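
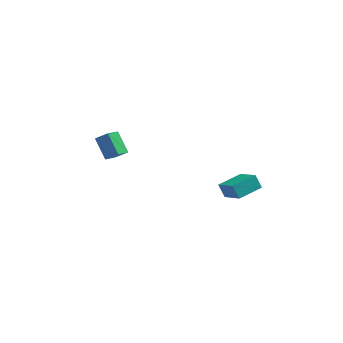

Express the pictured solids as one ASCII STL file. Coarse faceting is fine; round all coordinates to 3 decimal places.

solid 
facet normal -0.812 -0.582 -0.053
outer loop
vertex 3.277 -3.483 3.207
vertex 2.48 -2.26 1.976
vertex 3.645 -3.934 2.521
endloop
endfacet
facet normal 0.417 -0.640 0.645
outer loop
vertex 4.92 -3.02 2.604
vertex 3.277 -3.483 3.207
vertex 3.645 -3.934 2.521
endloop
endfacet
facet normal -0.811 -0.582 -0.054
outer loop
vertex 3.645 -3.934 2.521
vertex 2.48 -2.26 1.976
vertex 2.849 -2.711 1.289
endloop
endfacet
facet normal 0.409 -0.502 -0.762
outer loop
vertex 2.849 -2.711 1.289
vertex 4.92 -3.02 2.604
vertex 3.645 -3.934 2.521
endloop
endfacet
facet normal -0.409 0.501 0.763
outer loop
vertex 3.277 -3.483 3.207
vertex 3.755 -1.346 2.059
vertex 2.48 -2.26 1.976
endloop
endfacet
facet normal 0.417 -0.641 0.645
outer loop
vertex 4.551 -2.569 3.291
vertex 3.277 -3.483 3.207
vertex 4.92 -3.02 2.604
endloop
endfacet
facet normal -0.410 0.501 0.762
outer loop
vertex 4.551 -2.569 3.291
vertex 3.755 -1.346 2.059
vertex 3.277 -3.483 3.207
endloop
endfacet
facet normal -0.417 0.641 -0.645
outer loop
vertex 2.48 -2.26 1.976
vertex 3.755 -1.346 2.059
vertex 2.849 -2.711 1.289
endloop
endfacet
facet normal 0.410 -0.501 -0.763
outer loop
vertex 4.123 -1.797 1.373
vertex 4.92 -3.02 2.604
vertex 2.849 -2.711 1.289
endloop
endfacet
facet normal -0.417 0.641 -0.645
outer loop
vertex 2.849 -2.711 1.289
vertex 3.755 -1.346 2.059
vertex 4.123 -1.797 1.373
endloop
endfacet
facet normal 0.811 0.582 0.053
outer loop
vertex 4.123 -1.797 1.373
vertex 4.551 -2.569 3.291
vertex 4.92 -3.02 2.604
endloop
endfacet
facet normal 0.812 0.582 0.053
outer loop
vertex 3.755 -1.346 2.059
vertex 4.551 -2.569 3.291
vertex 4.123 -1.797 1.373
endloop
endfacet
facet normal -0.849 -0.056 -0.525
outer loop
vertex -4.866 3.195 0.607
vertex -4.329 4.344 -0.385
vertex -4.215 2.085 -0.327
endloop
endfacet
facet normal -0.333 -0.714 0.616
outer loop
vertex -3.451 2.136 0.145
vertex -4.866 3.195 0.607
vertex -4.215 2.085 -0.327
endloop
endfacet
facet normal -0.850 -0.056 -0.524
outer loop
vertex -4.215 2.085 -0.327
vertex -4.329 4.344 -0.385
vertex -3.679 3.234 -1.319
endloop
endfacet
facet normal 0.409 -0.698 -0.587
outer loop
vertex -3.679 3.234 -1.319
vertex -3.451 2.136 0.145
vertex -4.215 2.085 -0.327
endloop
endfacet
facet normal -0.409 0.698 0.587
outer loop
vertex -4.866 3.195 0.607
vertex -3.565 4.395 0.087
vertex -4.329 4.344 -0.385
endloop
endfacet
facet normal -0.333 -0.714 0.616
outer loop
vertex -4.101 3.246 1.079
vertex -4.866 3.195 0.607
vertex -3.451 2.136 0.145
endloop
endfacet
facet normal -0.409 0.698 0.588
outer loop
vertex -4.101 3.246 1.079
vertex -3.565 4.395 0.087
vertex -4.866 3.195 0.607
endloop
endfacet
facet normal 0.333 0.714 -0.616
outer loop
vertex -4.329 4.344 -0.385
vertex -3.565 4.395 0.087
vertex -3.679 3.234 -1.319
endloop
endfacet
facet normal 0.409 -0.698 -0.587
outer loop
vertex -2.914 3.285 -0.847
vertex -3.451 2.136 0.145
vertex -3.679 3.234 -1.319
endloop
endfacet
facet normal 0.333 0.714 -0.616
outer loop
vertex -3.679 3.234 -1.319
vertex -3.565 4.395 0.087
vertex -2.914 3.285 -0.847
endloop
endfacet
facet normal 0.849 0.056 0.525
outer loop
vertex -2.914 3.285 -0.847
vertex -4.101 3.246 1.079
vertex -3.451 2.136 0.145
endloop
endfacet
facet normal 0.849 0.057 0.525
outer loop
vertex -3.565 4.395 0.087
vertex -4.101 3.246 1.079
vertex -2.914 3.285 -0.847
endloop
endfacet

endsolid


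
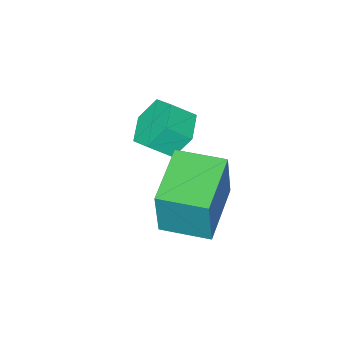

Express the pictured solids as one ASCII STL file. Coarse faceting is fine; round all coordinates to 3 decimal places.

solid 
facet normal -0.577 0.816 0.002
outer loop
vertex -2.228 1.895 4.008
vertex -0.472 3.138 3.599
vertex -2.547 1.674 1.965
endloop
endfacet
facet normal -0.802 -0.568 0.187
outer loop
vertex -1.548 0.262 1.961
vertex -2.228 1.895 4.008
vertex -2.547 1.674 1.965
endloop
endfacet
facet normal -0.578 0.816 0.002
outer loop
vertex -2.547 1.674 1.965
vertex -0.472 3.138 3.599
vertex -0.792 2.917 1.555
endloop
endfacet
facet normal -0.154 -0.106 -0.982
outer loop
vertex -0.792 2.917 1.555
vertex -1.548 0.262 1.961
vertex -2.547 1.674 1.965
endloop
endfacet
facet normal 0.154 0.106 0.982
outer loop
vertex -2.228 1.895 4.008
vertex 0.527 1.726 3.595
vertex -0.472 3.138 3.599
endloop
endfacet
facet normal -0.802 -0.568 0.187
outer loop
vertex -1.228 0.483 4.005
vertex -2.228 1.895 4.008
vertex -1.548 0.262 1.961
endloop
endfacet
facet normal 0.154 0.107 0.982
outer loop
vertex -1.228 0.483 4.005
vertex 0.527 1.726 3.595
vertex -2.228 1.895 4.008
endloop
endfacet
facet normal 0.802 0.568 -0.187
outer loop
vertex -0.472 3.138 3.599
vertex 0.527 1.726 3.595
vertex -0.792 2.917 1.555
endloop
endfacet
facet normal -0.153 -0.107 -0.982
outer loop
vertex 0.208 1.505 1.552
vertex -1.548 0.262 1.961
vertex -0.792 2.917 1.555
endloop
endfacet
facet normal 0.802 0.568 -0.187
outer loop
vertex -0.792 2.917 1.555
vertex 0.527 1.726 3.595
vertex 0.208 1.505 1.552
endloop
endfacet
facet normal 0.577 -0.816 -0.002
outer loop
vertex 0.208 1.505 1.552
vertex -1.228 0.483 4.005
vertex -1.548 0.262 1.961
endloop
endfacet
facet normal 0.578 -0.816 -0.002
outer loop
vertex 0.527 1.726 3.595
vertex -1.228 0.483 4.005
vertex 0.208 1.505 1.552
endloop
endfacet
facet normal -0.671 0.408 -0.619
outer loop
vertex -1.693 -0.19 2.777
vertex -2.396 -0.854 3.102
vertex -2.285 0.044 3.574
endloop
endfacet
facet normal 0.460 0.884 0.082
outer loop
vertex -1.693 -0.19 2.777
vertex -2.285 0.044 3.574
vertex -0.981 -0.622 3.433
endloop
endfacet
facet normal 0.460 0.884 0.084
outer loop
vertex -0.981 -0.622 3.433
vertex -2.285 0.044 3.574
vertex -1.574 -0.389 4.23
endloop
endfacet
facet normal 0.671 -0.408 0.619
outer loop
vertex -0.981 -0.622 3.433
vertex -1.574 -0.389 4.23
vertex -1.684 -1.286 3.758
endloop
endfacet
facet normal -0.671 0.408 -0.619
outer loop
vertex -2.285 0.044 3.574
vertex -2.396 -0.854 3.102
vertex -2.988 -0.62 3.899
endloop
endfacet
facet normal -0.273 0.640 0.718
outer loop
vertex -2.285 0.044 3.574
vertex -2.988 -0.62 3.899
vertex -1.574 -0.389 4.23
endloop
endfacet
facet normal -0.273 0.640 0.718
outer loop
vertex -1.574 -0.389 4.23
vertex -2.988 -0.62 3.899
vertex -2.276 -1.053 4.555
endloop
endfacet
facet normal 0.672 -0.408 0.618
outer loop
vertex -1.574 -0.389 4.23
vertex -2.276 -1.053 4.555
vertex -1.684 -1.286 3.758
endloop
endfacet
facet normal -0.671 0.408 -0.619
outer loop
vertex -2.988 -0.62 3.899
vertex -2.396 -0.854 3.102
vertex -3.099 -1.518 3.427
endloop
endfacet
facet normal -0.733 -0.243 0.635
outer loop
vertex -2.988 -0.62 3.899
vertex -3.099 -1.518 3.427
vertex -2.276 -1.053 4.555
endloop
endfacet
facet normal -0.733 -0.244 0.635
outer loop
vertex -2.276 -1.053 4.555
vertex -3.099 -1.518 3.427
vertex -2.387 -1.95 4.083
endloop
endfacet
facet normal 0.672 -0.408 0.618
outer loop
vertex -2.276 -1.053 4.555
vertex -2.387 -1.95 4.083
vertex -1.684 -1.286 3.758
endloop
endfacet
facet normal -0.671 0.408 -0.619
outer loop
vertex -3.099 -1.518 3.427
vertex -2.396 -0.854 3.102
vertex -2.506 -1.751 2.63
endloop
endfacet
facet normal -0.460 -0.884 -0.083
outer loop
vertex -3.099 -1.518 3.427
vertex -2.506 -1.751 2.63
vertex -2.387 -1.95 4.083
endloop
endfacet
facet normal -0.461 -0.883 -0.083
outer loop
vertex -2.387 -1.95 4.083
vertex -2.506 -1.751 2.63
vertex -1.795 -2.184 3.286
endloop
endfacet
facet normal 0.671 -0.408 0.619
outer loop
vertex -2.387 -1.95 4.083
vertex -1.795 -2.184 3.286
vertex -1.684 -1.286 3.758
endloop
endfacet
facet normal -0.672 0.408 -0.618
outer loop
vertex -2.506 -1.751 2.63
vertex -2.396 -0.854 3.102
vertex -1.804 -1.087 2.305
endloop
endfacet
facet normal 0.273 -0.640 -0.718
outer loop
vertex -2.506 -1.751 2.63
vertex -1.804 -1.087 2.305
vertex -1.795 -2.184 3.286
endloop
endfacet
facet normal 0.273 -0.640 -0.718
outer loop
vertex -1.795 -2.184 3.286
vertex -1.804 -1.087 2.305
vertex -1.092 -1.52 2.961
endloop
endfacet
facet normal 0.671 -0.408 0.619
outer loop
vertex -1.795 -2.184 3.286
vertex -1.092 -1.52 2.961
vertex -1.684 -1.286 3.758
endloop
endfacet
facet normal -0.672 0.408 -0.618
outer loop
vertex -1.804 -1.087 2.305
vertex -2.396 -0.854 3.102
vertex -1.693 -0.19 2.777
endloop
endfacet
facet normal 0.733 0.243 -0.635
outer loop
vertex -1.804 -1.087 2.305
vertex -1.693 -0.19 2.777
vertex -1.092 -1.52 2.961
endloop
endfacet
facet normal 0.733 0.243 -0.635
outer loop
vertex -1.092 -1.52 2.961
vertex -1.693 -0.19 2.777
vertex -0.981 -0.622 3.433
endloop
endfacet
facet normal 0.671 -0.408 0.619
outer loop
vertex -1.092 -1.52 2.961
vertex -0.981 -0.622 3.433
vertex -1.684 -1.286 3.758
endloop
endfacet

endsolid


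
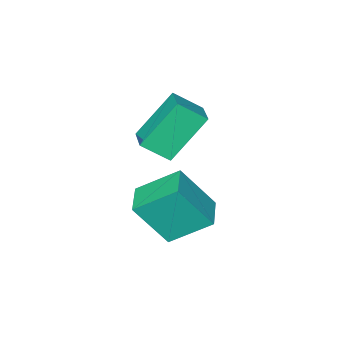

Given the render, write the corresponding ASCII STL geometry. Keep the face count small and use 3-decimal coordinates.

solid 
facet normal -0.701 -0.713 0.034
outer loop
vertex 1.656 0.42 1.855
vertex 0.809 1.176 0.245
vertex 2.664 -0.619 0.836
endloop
endfacet
facet normal 0.430 -0.384 0.817
outer loop
vertex 3.511 0.244 0.795
vertex 1.656 0.42 1.855
vertex 2.664 -0.619 0.836
endloop
endfacet
facet normal -0.701 -0.713 0.034
outer loop
vertex 2.664 -0.619 0.836
vertex 0.809 1.176 0.245
vertex 1.816 0.137 -0.774
endloop
endfacet
facet normal 0.570 -0.587 -0.576
outer loop
vertex 1.816 0.137 -0.774
vertex 3.511 0.244 0.795
vertex 2.664 -0.619 0.836
endloop
endfacet
facet normal -0.570 0.587 0.575
outer loop
vertex 1.656 0.42 1.855
vertex 1.656 2.039 0.204
vertex 0.809 1.176 0.245
endloop
endfacet
facet normal 0.430 -0.384 0.817
outer loop
vertex 2.504 1.283 1.814
vertex 1.656 0.42 1.855
vertex 3.511 0.244 0.795
endloop
endfacet
facet normal -0.569 0.587 0.576
outer loop
vertex 2.504 1.283 1.814
vertex 1.656 2.039 0.204
vertex 1.656 0.42 1.855
endloop
endfacet
facet normal -0.431 0.384 -0.817
outer loop
vertex 0.809 1.176 0.245
vertex 1.656 2.039 0.204
vertex 1.816 0.137 -0.774
endloop
endfacet
facet normal 0.570 -0.587 -0.575
outer loop
vertex 2.664 1.0 -0.815
vertex 3.511 0.244 0.795
vertex 1.816 0.137 -0.774
endloop
endfacet
facet normal -0.430 0.384 -0.817
outer loop
vertex 1.816 0.137 -0.774
vertex 1.656 2.039 0.204
vertex 2.664 1.0 -0.815
endloop
endfacet
facet normal 0.701 0.713 -0.034
outer loop
vertex 2.664 1.0 -0.815
vertex 2.504 1.283 1.814
vertex 3.511 0.244 0.795
endloop
endfacet
facet normal 0.700 0.713 -0.034
outer loop
vertex 1.656 2.039 0.204
vertex 2.504 1.283 1.814
vertex 2.664 1.0 -0.815
endloop
endfacet
facet normal -0.590 0.549 -0.591
outer loop
vertex -1.792 -2.356 1.647
vertex -1.175 -1.4 1.919
vertex -0.461 -2.737 -0.036
endloop
endfacet
facet normal -0.527 -0.817 -0.232
outer loop
vertex 0.295 -3.44 0.721
vertex -1.792 -2.356 1.647
vertex -0.461 -2.737 -0.036
endloop
endfacet
facet normal -0.590 0.550 -0.591
outer loop
vertex -0.461 -2.737 -0.036
vertex -1.175 -1.4 1.919
vertex 0.157 -1.781 0.236
endloop
endfacet
facet normal 0.611 -0.175 -0.772
outer loop
vertex 0.157 -1.781 0.236
vertex 0.295 -3.44 0.721
vertex -0.461 -2.737 -0.036
endloop
endfacet
facet normal -0.611 0.175 0.772
outer loop
vertex -1.792 -2.356 1.647
vertex -0.419 -2.103 2.676
vertex -1.175 -1.4 1.919
endloop
endfacet
facet normal -0.528 -0.817 -0.233
outer loop
vertex -1.037 -3.059 2.404
vertex -1.792 -2.356 1.647
vertex 0.295 -3.44 0.721
endloop
endfacet
facet normal -0.611 0.175 0.772
outer loop
vertex -1.037 -3.059 2.404
vertex -0.419 -2.103 2.676
vertex -1.792 -2.356 1.647
endloop
endfacet
facet normal 0.527 0.817 0.232
outer loop
vertex -1.175 -1.4 1.919
vertex -0.419 -2.103 2.676
vertex 0.157 -1.781 0.236
endloop
endfacet
facet normal 0.611 -0.175 -0.772
outer loop
vertex 0.912 -2.484 0.993
vertex 0.295 -3.44 0.721
vertex 0.157 -1.781 0.236
endloop
endfacet
facet normal 0.528 0.817 0.232
outer loop
vertex 0.157 -1.781 0.236
vertex -0.419 -2.103 2.676
vertex 0.912 -2.484 0.993
endloop
endfacet
facet normal 0.590 -0.549 0.592
outer loop
vertex 0.912 -2.484 0.993
vertex -1.037 -3.059 2.404
vertex 0.295 -3.44 0.721
endloop
endfacet
facet normal 0.590 -0.550 0.591
outer loop
vertex -0.419 -2.103 2.676
vertex -1.037 -3.059 2.404
vertex 0.912 -2.484 0.993
endloop
endfacet

endsolid


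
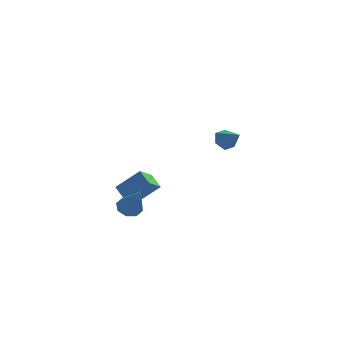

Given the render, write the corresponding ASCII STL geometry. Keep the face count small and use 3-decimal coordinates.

solid 
facet normal -0.567 0.665 0.487
outer loop
vertex -4.288 3.265 -2.569
vertex -3.213 3.462 -1.586
vertex -3.886 4.044 -3.165
endloop
endfacet
facet normal -0.732 -0.134 -0.668
outer loop
vertex -3.387 3.458 -3.594
vertex -4.288 3.265 -2.569
vertex -3.886 4.044 -3.165
endloop
endfacet
facet normal -0.565 0.666 0.486
outer loop
vertex -3.886 4.044 -3.165
vertex -3.213 3.462 -1.586
vertex -2.81 4.24 -2.183
endloop
endfacet
facet normal 0.379 0.735 -0.562
outer loop
vertex -2.81 4.24 -2.183
vertex -3.387 3.458 -3.594
vertex -3.886 4.044 -3.165
endloop
endfacet
facet normal -0.379 -0.735 0.562
outer loop
vertex -4.288 3.265 -2.569
vertex -2.714 2.876 -2.015
vertex -3.213 3.462 -1.586
endloop
endfacet
facet normal -0.732 -0.134 -0.668
outer loop
vertex -3.79 2.68 -2.997
vertex -4.288 3.265 -2.569
vertex -3.387 3.458 -3.594
endloop
endfacet
facet normal -0.380 -0.735 0.562
outer loop
vertex -3.79 2.68 -2.997
vertex -2.714 2.876 -2.015
vertex -4.288 3.265 -2.569
endloop
endfacet
facet normal 0.732 0.134 0.668
outer loop
vertex -3.213 3.462 -1.586
vertex -2.714 2.876 -2.015
vertex -2.81 4.24 -2.183
endloop
endfacet
facet normal 0.380 0.735 -0.562
outer loop
vertex -2.312 3.655 -2.611
vertex -3.387 3.458 -3.594
vertex -2.81 4.24 -2.183
endloop
endfacet
facet normal 0.732 0.134 0.668
outer loop
vertex -2.81 4.24 -2.183
vertex -2.714 2.876 -2.015
vertex -2.312 3.655 -2.611
endloop
endfacet
facet normal 0.566 -0.666 -0.486
outer loop
vertex -2.312 3.655 -2.611
vertex -3.79 2.68 -2.997
vertex -3.387 3.458 -3.594
endloop
endfacet
facet normal 0.566 -0.665 -0.487
outer loop
vertex -2.714 2.876 -2.015
vertex -3.79 2.68 -2.997
vertex -2.312 3.655 -2.611
endloop
endfacet
facet normal -0.650 0.511 -0.562
outer loop
vertex 1.479 -1.257 3.022
vertex 1.142 -1.691 3.017
vertex 1.097 -1.313 3.413
endloop
endfacet
facet normal 0.555 0.552 0.622
outer loop
vertex 1.479 -1.257 3.022
vertex 1.097 -1.313 3.413
vertex 1.798 -2.209 3.583
endloop
endfacet
facet normal -0.650 0.511 -0.562
outer loop
vertex 1.097 -1.313 3.413
vertex 1.142 -1.691 3.017
vertex 0.76 -1.747 3.408
endloop
endfacet
facet normal -0.128 0.088 0.988
outer loop
vertex 1.097 -1.313 3.413
vertex 0.76 -1.747 3.408
vertex 1.798 -2.209 3.583
endloop
endfacet
facet normal -0.650 0.512 -0.562
outer loop
vertex 0.76 -1.747 3.408
vertex 1.142 -1.691 3.017
vertex 0.804 -2.126 3.012
endloop
endfacet
facet normal -0.406 -0.682 0.608
outer loop
vertex 0.76 -1.747 3.408
vertex 0.804 -2.126 3.012
vertex 1.798 -2.209 3.583
endloop
endfacet
facet normal -0.651 0.512 -0.561
outer loop
vertex 0.804 -2.126 3.012
vertex 1.142 -1.691 3.017
vertex 1.186 -2.07 2.62
endloop
endfacet
facet normal -0.001 -0.990 -0.142
outer loop
vertex 0.804 -2.126 3.012
vertex 1.186 -2.07 2.62
vertex 1.798 -2.209 3.583
endloop
endfacet
facet normal -0.650 0.513 -0.561
outer loop
vertex 1.186 -2.07 2.62
vertex 1.142 -1.691 3.017
vertex 1.524 -1.636 2.625
endloop
endfacet
facet normal 0.682 -0.525 -0.509
outer loop
vertex 1.186 -2.07 2.62
vertex 1.524 -1.636 2.625
vertex 1.798 -2.209 3.583
endloop
endfacet
facet normal -0.650 0.511 -0.562
outer loop
vertex 1.524 -1.636 2.625
vertex 1.142 -1.691 3.017
vertex 1.479 -1.257 3.022
endloop
endfacet
facet normal 0.961 0.247 -0.127
outer loop
vertex 1.524 -1.636 2.625
vertex 1.479 -1.257 3.022
vertex 1.798 -2.209 3.583
endloop
endfacet
facet normal -0.352 0.488 -0.798
outer loop
vertex -2.879 0.401 -2.818
vertex -3.235 0.739 -2.454
vertex -2.667 0.791 -2.673
endloop
endfacet
facet normal 0.886 -0.385 -0.260
outer loop
vertex -2.879 0.401 -2.818
vertex -2.667 0.791 -2.673
vertex -2.585 -0.159 -0.986
endloop
endfacet
facet normal -0.353 0.487 -0.799
outer loop
vertex -2.667 0.791 -2.673
vertex -3.235 0.739 -2.454
vertex -2.788 1.151 -2.4
endloop
endfacet
facet normal 0.963 0.252 0.095
outer loop
vertex -2.667 0.791 -2.673
vertex -2.788 1.151 -2.4
vertex -2.585 -0.159 -0.986
endloop
endfacet
facet normal -0.353 0.488 -0.798
outer loop
vertex -2.788 1.151 -2.4
vertex -3.235 0.739 -2.454
vertex -3.17 1.269 -2.159
endloop
endfacet
facet normal 0.537 0.656 0.530
outer loop
vertex -2.788 1.151 -2.4
vertex -3.17 1.269 -2.159
vertex -2.585 -0.159 -0.986
endloop
endfacet
facet normal -0.352 0.488 -0.799
outer loop
vertex -3.17 1.269 -2.159
vertex -3.235 0.739 -2.454
vertex -3.59 1.077 -2.091
endloop
endfacet
facet normal -0.143 0.593 0.793
outer loop
vertex -3.17 1.269 -2.159
vertex -3.59 1.077 -2.091
vertex -2.585 -0.159 -0.986
endloop
endfacet
facet normal -0.352 0.488 -0.799
outer loop
vertex -3.59 1.077 -2.091
vertex -3.235 0.739 -2.454
vertex -3.802 0.687 -2.236
endloop
endfacet
facet normal -0.679 0.099 0.728
outer loop
vertex -3.59 1.077 -2.091
vertex -3.802 0.687 -2.236
vertex -2.585 -0.159 -0.986
endloop
endfacet
facet normal -0.352 0.488 -0.799
outer loop
vertex -3.802 0.687 -2.236
vertex -3.235 0.739 -2.454
vertex -3.681 0.327 -2.509
endloop
endfacet
facet normal -0.757 -0.537 0.373
outer loop
vertex -3.802 0.687 -2.236
vertex -3.681 0.327 -2.509
vertex -2.585 -0.159 -0.986
endloop
endfacet
facet normal -0.353 0.488 -0.798
outer loop
vertex -3.681 0.327 -2.509
vertex -3.235 0.739 -2.454
vertex -3.299 0.209 -2.75
endloop
endfacet
facet normal -0.330 -0.942 -0.063
outer loop
vertex -3.681 0.327 -2.509
vertex -3.299 0.209 -2.75
vertex -2.585 -0.159 -0.986
endloop
endfacet
facet normal -0.353 0.488 -0.798
outer loop
vertex -3.299 0.209 -2.75
vertex -3.235 0.739 -2.454
vertex -2.879 0.401 -2.818
endloop
endfacet
facet normal 0.349 -0.879 -0.325
outer loop
vertex -3.299 0.209 -2.75
vertex -2.879 0.401 -2.818
vertex -2.585 -0.159 -0.986
endloop
endfacet

endsolid


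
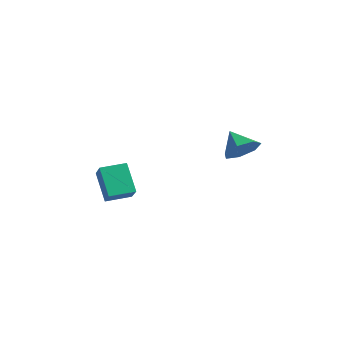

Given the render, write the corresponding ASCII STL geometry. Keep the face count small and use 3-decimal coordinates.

solid 
facet normal 0.741 0.033 -0.671
outer loop
vertex 3.895 2.756 3.6
vertex 3.245 2.583 2.874
vertex 3.54 3.453 3.243
endloop
endfacet
facet normal 0.046 0.474 0.879
outer loop
vertex 3.895 2.756 3.6
vertex 3.54 3.453 3.243
vertex 2.215 2.537 3.806
endloop
endfacet
facet normal 0.741 0.033 -0.670
outer loop
vertex 3.54 3.453 3.243
vertex 3.245 2.583 2.874
vertex 2.964 3.494 2.608
endloop
endfacet
facet normal -0.394 0.822 0.411
outer loop
vertex 3.54 3.453 3.243
vertex 2.964 3.494 2.608
vertex 2.215 2.537 3.806
endloop
endfacet
facet normal 0.741 0.033 -0.671
outer loop
vertex 2.964 3.494 2.608
vertex 3.245 2.583 2.874
vertex 2.599 2.849 2.173
endloop
endfacet
facet normal -0.838 0.538 -0.094
outer loop
vertex 2.964 3.494 2.608
vertex 2.599 2.849 2.173
vertex 2.215 2.537 3.806
endloop
endfacet
facet normal 0.741 0.033 -0.670
outer loop
vertex 2.599 2.849 2.173
vertex 3.245 2.583 2.874
vertex 2.721 2.004 2.266
endloop
endfacet
facet normal -0.952 -0.166 -0.256
outer loop
vertex 2.599 2.849 2.173
vertex 2.721 2.004 2.266
vertex 2.215 2.537 3.806
endloop
endfacet
facet normal 0.742 0.033 -0.670
outer loop
vertex 2.721 2.004 2.266
vertex 3.245 2.583 2.874
vertex 3.237 1.595 2.817
endloop
endfacet
facet normal -0.651 -0.757 0.048
outer loop
vertex 2.721 2.004 2.266
vertex 3.237 1.595 2.817
vertex 2.215 2.537 3.806
endloop
endfacet
facet normal 0.741 0.033 -0.671
outer loop
vertex 3.237 1.595 2.817
vertex 3.245 2.583 2.874
vertex 3.76 1.93 3.411
endloop
endfacet
facet normal -0.161 -0.792 0.588
outer loop
vertex 3.237 1.595 2.817
vertex 3.76 1.93 3.411
vertex 2.215 2.537 3.806
endloop
endfacet
facet normal 0.741 0.032 -0.671
outer loop
vertex 3.76 1.93 3.411
vertex 3.245 2.583 2.874
vertex 3.895 2.756 3.6
endloop
endfacet
facet normal 0.149 -0.244 0.958
outer loop
vertex 3.76 1.93 3.411
vertex 3.895 2.756 3.6
vertex 2.215 2.537 3.806
endloop
endfacet
facet normal -0.782 0.315 -0.539
outer loop
vertex 0.448 -3.781 1.746
vertex 0.822 -2.549 1.923
vertex 1.427 -3.868 0.275
endloop
endfacet
facet normal -0.288 -0.948 -0.135
outer loop
vertex 2.678 -4.371 1.137
vertex 0.448 -3.781 1.746
vertex 1.427 -3.868 0.275
endloop
endfacet
facet normal -0.782 0.315 -0.539
outer loop
vertex 1.427 -3.868 0.275
vertex 0.822 -2.549 1.923
vertex 1.802 -2.635 0.451
endloop
endfacet
facet normal 0.553 -0.050 -0.832
outer loop
vertex 1.802 -2.635 0.451
vertex 2.678 -4.371 1.137
vertex 1.427 -3.868 0.275
endloop
endfacet
facet normal -0.553 0.049 0.831
outer loop
vertex 0.448 -3.781 1.746
vertex 2.073 -3.052 2.785
vertex 0.822 -2.549 1.923
endloop
endfacet
facet normal -0.288 -0.948 -0.136
outer loop
vertex 1.698 -4.285 2.609
vertex 0.448 -3.781 1.746
vertex 2.678 -4.371 1.137
endloop
endfacet
facet normal -0.554 0.050 0.831
outer loop
vertex 1.698 -4.285 2.609
vertex 2.073 -3.052 2.785
vertex 0.448 -3.781 1.746
endloop
endfacet
facet normal 0.287 0.948 0.136
outer loop
vertex 0.822 -2.549 1.923
vertex 2.073 -3.052 2.785
vertex 1.802 -2.635 0.451
endloop
endfacet
facet normal 0.554 -0.049 -0.831
outer loop
vertex 3.052 -3.139 1.314
vertex 2.678 -4.371 1.137
vertex 1.802 -2.635 0.451
endloop
endfacet
facet normal 0.288 0.948 0.136
outer loop
vertex 1.802 -2.635 0.451
vertex 2.073 -3.052 2.785
vertex 3.052 -3.139 1.314
endloop
endfacet
facet normal 0.782 -0.315 0.539
outer loop
vertex 3.052 -3.139 1.314
vertex 1.698 -4.285 2.609
vertex 2.678 -4.371 1.137
endloop
endfacet
facet normal 0.782 -0.315 0.539
outer loop
vertex 2.073 -3.052 2.785
vertex 1.698 -4.285 2.609
vertex 3.052 -3.139 1.314
endloop
endfacet

endsolid


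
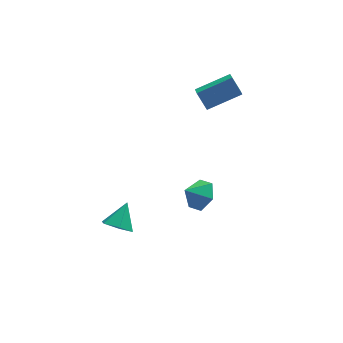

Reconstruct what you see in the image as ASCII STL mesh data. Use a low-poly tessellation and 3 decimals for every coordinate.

solid 
facet normal -0.357 0.475 0.805
outer loop
vertex 2.07 2.992 3.944
vertex 3.997 3.208 4.671
vertex 2.139 3.717 3.547
endloop
endfacet
facet normal -0.931 -0.104 -0.351
outer loop
vertex 2.563 3.152 2.589
vertex 2.07 2.992 3.944
vertex 2.139 3.717 3.547
endloop
endfacet
facet normal -0.356 0.475 0.804
outer loop
vertex 2.139 3.717 3.547
vertex 3.997 3.208 4.671
vertex 4.066 3.933 4.273
endloop
endfacet
facet normal 0.082 0.874 -0.479
outer loop
vertex 4.066 3.933 4.273
vertex 2.563 3.152 2.589
vertex 2.139 3.717 3.547
endloop
endfacet
facet normal -0.083 -0.874 0.479
outer loop
vertex 2.07 2.992 3.944
vertex 4.421 2.643 3.713
vertex 3.997 3.208 4.671
endloop
endfacet
facet normal -0.931 -0.104 -0.351
outer loop
vertex 2.494 2.427 2.987
vertex 2.07 2.992 3.944
vertex 2.563 3.152 2.589
endloop
endfacet
facet normal -0.083 -0.874 0.479
outer loop
vertex 2.494 2.427 2.987
vertex 4.421 2.643 3.713
vertex 2.07 2.992 3.944
endloop
endfacet
facet normal 0.931 0.104 0.351
outer loop
vertex 3.997 3.208 4.671
vertex 4.421 2.643 3.713
vertex 4.066 3.933 4.273
endloop
endfacet
facet normal 0.083 0.874 -0.479
outer loop
vertex 4.49 3.368 3.316
vertex 2.563 3.152 2.589
vertex 4.066 3.933 4.273
endloop
endfacet
facet normal 0.931 0.104 0.351
outer loop
vertex 4.066 3.933 4.273
vertex 4.421 2.643 3.713
vertex 4.49 3.368 3.316
endloop
endfacet
facet normal 0.357 -0.475 -0.804
outer loop
vertex 4.49 3.368 3.316
vertex 2.494 2.427 2.987
vertex 2.563 3.152 2.589
endloop
endfacet
facet normal 0.356 -0.475 -0.805
outer loop
vertex 4.421 2.643 3.713
vertex 2.494 2.427 2.987
vertex 4.49 3.368 3.316
endloop
endfacet
facet normal 0.737 0.100 -0.668
outer loop
vertex 1.837 -1.754 1.07
vertex 1.198 -1.902 0.343
vertex 1.369 -0.994 0.667
endloop
endfacet
facet normal -0.050 0.444 0.895
outer loop
vertex 1.837 -1.754 1.07
vertex 1.369 -0.994 0.667
vertex 0.342 -2.018 1.117
endloop
endfacet
facet normal 0.738 0.099 -0.668
outer loop
vertex 1.369 -0.994 0.667
vertex 1.198 -1.902 0.343
vertex 0.73 -1.142 -0.061
endloop
endfacet
facet normal -0.577 0.735 0.357
outer loop
vertex 1.369 -0.994 0.667
vertex 0.73 -1.142 -0.061
vertex 0.342 -2.018 1.117
endloop
endfacet
facet normal 0.737 0.099 -0.668
outer loop
vertex 0.73 -1.142 -0.061
vertex 1.198 -1.902 0.343
vertex 0.558 -2.051 -0.385
endloop
endfacet
facet normal -0.962 0.233 -0.143
outer loop
vertex 0.73 -1.142 -0.061
vertex 0.558 -2.051 -0.385
vertex 0.342 -2.018 1.117
endloop
endfacet
facet normal 0.737 0.099 -0.668
outer loop
vertex 0.558 -2.051 -0.385
vertex 1.198 -1.902 0.343
vertex 1.026 -2.811 0.018
endloop
endfacet
facet normal -0.821 -0.561 -0.106
outer loop
vertex 0.558 -2.051 -0.385
vertex 1.026 -2.811 0.018
vertex 0.342 -2.018 1.117
endloop
endfacet
facet normal 0.737 0.099 -0.668
outer loop
vertex 1.026 -2.811 0.018
vertex 1.198 -1.902 0.343
vertex 1.666 -2.663 0.746
endloop
endfacet
facet normal -0.294 -0.853 0.432
outer loop
vertex 1.026 -2.811 0.018
vertex 1.666 -2.663 0.746
vertex 0.342 -2.018 1.117
endloop
endfacet
facet normal 0.737 0.100 -0.668
outer loop
vertex 1.666 -2.663 0.746
vertex 1.198 -1.902 0.343
vertex 1.837 -1.754 1.07
endloop
endfacet
facet normal 0.091 -0.350 0.933
outer loop
vertex 1.666 -2.663 0.746
vertex 1.837 -1.754 1.07
vertex 0.342 -2.018 1.117
endloop
endfacet
facet normal -0.462 -0.594 -0.659
outer loop
vertex -2.161 -0.902 -3.354
vertex -2.868 -0.3 -3.401
vertex -2.147 -0.216 -3.982
endloop
endfacet
facet normal 1.000 -0.012 0.009
outer loop
vertex -2.161 -0.902 -3.354
vertex -2.147 -0.216 -3.982
vertex -2.152 0.62 -2.379
endloop
endfacet
facet normal -0.462 -0.593 -0.660
outer loop
vertex -2.147 -0.216 -3.982
vertex -2.868 -0.3 -3.401
vertex -2.854 0.387 -4.028
endloop
endfacet
facet normal 0.618 0.698 -0.362
outer loop
vertex -2.147 -0.216 -3.982
vertex -2.854 0.387 -4.028
vertex -2.152 0.62 -2.379
endloop
endfacet
facet normal -0.462 -0.593 -0.660
outer loop
vertex -2.854 0.387 -4.028
vertex -2.868 -0.3 -3.401
vertex -3.575 0.303 -3.447
endloop
endfacet
facet normal -0.169 0.983 -0.067
outer loop
vertex -2.854 0.387 -4.028
vertex -3.575 0.303 -3.447
vertex -2.152 0.62 -2.379
endloop
endfacet
facet normal -0.463 -0.593 -0.659
outer loop
vertex -3.575 0.303 -3.447
vertex -2.868 -0.3 -3.401
vertex -3.59 -0.383 -2.82
endloop
endfacet
facet normal -0.574 0.559 0.598
outer loop
vertex -3.575 0.303 -3.447
vertex -3.59 -0.383 -2.82
vertex -2.152 0.62 -2.379
endloop
endfacet
facet normal -0.462 -0.593 -0.659
outer loop
vertex -3.59 -0.383 -2.82
vertex -2.868 -0.3 -3.401
vertex -2.883 -0.986 -2.773
endloop
endfacet
facet normal -0.193 -0.150 0.970
outer loop
vertex -3.59 -0.383 -2.82
vertex -2.883 -0.986 -2.773
vertex -2.152 0.62 -2.379
endloop
endfacet
facet normal -0.462 -0.594 -0.659
outer loop
vertex -2.883 -0.986 -2.773
vertex -2.868 -0.3 -3.401
vertex -2.161 -0.902 -3.354
endloop
endfacet
facet normal 0.594 -0.436 0.676
outer loop
vertex -2.883 -0.986 -2.773
vertex -2.161 -0.902 -3.354
vertex -2.152 0.62 -2.379
endloop
endfacet

endsolid


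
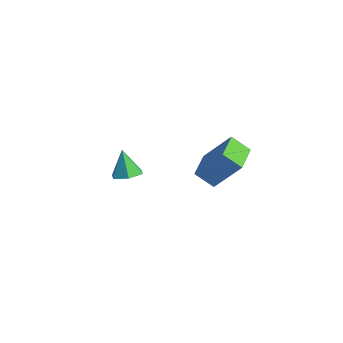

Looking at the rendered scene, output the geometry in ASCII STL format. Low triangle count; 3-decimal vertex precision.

solid 
facet normal -0.791 -0.219 0.572
outer loop
vertex 1.972 -2.246 1.755
vertex 1.621 -1.196 1.671
vertex 1.076 -2.658 0.359
endloop
endfacet
facet normal 0.316 -0.946 0.076
outer loop
vertex 1.779 -2.464 -0.151
vertex 1.972 -2.246 1.755
vertex 1.076 -2.658 0.359
endloop
endfacet
facet normal -0.790 -0.219 0.572
outer loop
vertex 1.076 -2.658 0.359
vertex 1.621 -1.196 1.671
vertex 0.724 -1.609 0.274
endloop
endfacet
facet normal -0.525 -0.242 -0.816
outer loop
vertex 0.724 -1.609 0.274
vertex 1.779 -2.464 -0.151
vertex 1.076 -2.658 0.359
endloop
endfacet
facet normal 0.525 0.241 0.816
outer loop
vertex 1.972 -2.246 1.755
vertex 2.324 -1.002 1.161
vertex 1.621 -1.196 1.671
endloop
endfacet
facet normal 0.317 -0.945 0.076
outer loop
vertex 2.676 -2.051 1.246
vertex 1.972 -2.246 1.755
vertex 1.779 -2.464 -0.151
endloop
endfacet
facet normal 0.524 0.242 0.817
outer loop
vertex 2.676 -2.051 1.246
vertex 2.324 -1.002 1.161
vertex 1.972 -2.246 1.755
endloop
endfacet
facet normal -0.316 0.946 -0.076
outer loop
vertex 1.621 -1.196 1.671
vertex 2.324 -1.002 1.161
vertex 0.724 -1.609 0.274
endloop
endfacet
facet normal -0.524 -0.241 -0.817
outer loop
vertex 1.428 -1.414 -0.235
vertex 1.779 -2.464 -0.151
vertex 0.724 -1.609 0.274
endloop
endfacet
facet normal -0.317 0.945 -0.076
outer loop
vertex 0.724 -1.609 0.274
vertex 2.324 -1.002 1.161
vertex 1.428 -1.414 -0.235
endloop
endfacet
facet normal 0.791 0.218 -0.572
outer loop
vertex 1.428 -1.414 -0.235
vertex 2.676 -2.051 1.246
vertex 1.779 -2.464 -0.151
endloop
endfacet
facet normal 0.791 0.219 -0.572
outer loop
vertex 2.324 -1.002 1.161
vertex 2.676 -2.051 1.246
vertex 1.428 -1.414 -0.235
endloop
endfacet
facet normal 0.449 -0.313 -0.837
outer loop
vertex -2.475 -1.89 -2.993
vertex -2.847 -1.488 -3.343
vertex -2.274 -1.284 -3.112
endloop
endfacet
facet normal 0.550 -0.019 0.835
outer loop
vertex -2.475 -1.89 -2.993
vertex -2.274 -1.284 -3.112
vertex -3.353 -1.132 -2.397
endloop
endfacet
facet normal 0.449 -0.313 -0.837
outer loop
vertex -2.274 -1.284 -3.112
vertex -2.847 -1.488 -3.343
vertex -2.645 -0.881 -3.462
endloop
endfacet
facet normal 0.416 0.784 0.461
outer loop
vertex -2.274 -1.284 -3.112
vertex -2.645 -0.881 -3.462
vertex -3.353 -1.132 -2.397
endloop
endfacet
facet normal 0.449 -0.313 -0.837
outer loop
vertex -2.645 -0.881 -3.462
vertex -2.847 -1.488 -3.343
vertex -3.218 -1.085 -3.693
endloop
endfacet
facet normal -0.335 0.942 -0.001
outer loop
vertex -2.645 -0.881 -3.462
vertex -3.218 -1.085 -3.693
vertex -3.353 -1.132 -2.397
endloop
endfacet
facet normal 0.448 -0.314 -0.837
outer loop
vertex -3.218 -1.085 -3.693
vertex -2.847 -1.488 -3.343
vertex -3.419 -1.691 -3.573
endloop
endfacet
facet normal -0.951 0.298 -0.088
outer loop
vertex -3.218 -1.085 -3.693
vertex -3.419 -1.691 -3.573
vertex -3.353 -1.132 -2.397
endloop
endfacet
facet normal 0.448 -0.314 -0.837
outer loop
vertex -3.419 -1.691 -3.573
vertex -2.847 -1.488 -3.343
vertex -3.048 -2.094 -3.223
endloop
endfacet
facet normal -0.816 -0.503 0.285
outer loop
vertex -3.419 -1.691 -3.573
vertex -3.048 -2.094 -3.223
vertex -3.353 -1.132 -2.397
endloop
endfacet
facet normal 0.448 -0.314 -0.837
outer loop
vertex -3.048 -2.094 -3.223
vertex -2.847 -1.488 -3.343
vertex -2.475 -1.89 -2.993
endloop
endfacet
facet normal -0.064 -0.662 0.747
outer loop
vertex -3.048 -2.094 -3.223
vertex -2.475 -1.89 -2.993
vertex -3.353 -1.132 -2.397
endloop
endfacet

endsolid


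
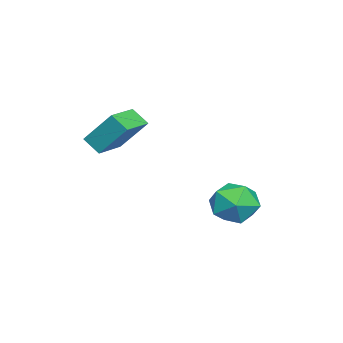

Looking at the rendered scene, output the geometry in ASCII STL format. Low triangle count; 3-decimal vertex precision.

solid 
facet normal -0.422 0.895 -0.145
outer loop
vertex -3.769 3.085 -1.534
vertex -4.115 3.111 -0.365
vertex -3.032 3.569 -0.691
endloop
endfacet
facet normal 0.136 0.803 -0.580
outer loop
vertex -3.769 3.085 -1.534
vertex -3.032 3.569 -0.691
vertex -2.572 2.857 -1.568
endloop
endfacet
facet normal 0.015 0.222 -0.975
outer loop
vertex -3.769 3.085 -1.534
vertex -2.572 2.857 -1.568
vertex -3.369 1.96 -1.784
endloop
endfacet
facet normal -0.619 -0.046 -0.784
outer loop
vertex -3.769 3.085 -1.534
vertex -3.369 1.96 -1.784
vertex -4.323 2.117 -1.04
endloop
endfacet
facet normal -0.889 0.370 -0.271
outer loop
vertex -3.769 3.085 -1.534
vertex -4.323 2.117 -1.04
vertex -4.115 3.111 -0.365
endloop
endfacet
facet normal 0.712 0.679 -0.178
outer loop
vertex -2.572 2.857 -1.568
vertex -3.032 3.569 -0.691
vertex -2.177 2.743 -0.42
endloop
endfacet
facet normal -0.191 0.828 0.527
outer loop
vertex -3.032 3.569 -0.691
vertex -4.115 3.111 -0.365
vertex -3.131 2.9 0.324
endloop
endfacet
facet normal -0.946 -0.022 0.323
outer loop
vertex -4.115 3.111 -0.365
vertex -4.323 2.117 -1.04
vertex -3.928 2.003 0.108
endloop
endfacet
facet normal -0.510 -0.694 -0.507
outer loop
vertex -4.323 2.117 -1.04
vertex -3.369 1.96 -1.784
vertex -3.468 1.291 -0.769
endloop
endfacet
facet normal 0.515 -0.261 -0.816
outer loop
vertex -3.369 1.96 -1.784
vertex -2.572 2.857 -1.568
vertex -2.385 1.749 -1.095
endloop
endfacet
facet normal 0.619 0.046 0.784
outer loop
vertex -2.731 1.775 0.074
vertex -2.177 2.743 -0.42
vertex -3.131 2.9 0.324
endloop
endfacet
facet normal -0.015 -0.222 0.975
outer loop
vertex -2.731 1.775 0.074
vertex -3.131 2.9 0.324
vertex -3.928 2.003 0.108
endloop
endfacet
facet normal -0.136 -0.803 0.580
outer loop
vertex -2.731 1.775 0.074
vertex -3.928 2.003 0.108
vertex -3.468 1.291 -0.769
endloop
endfacet
facet normal 0.422 -0.895 0.145
outer loop
vertex -2.731 1.775 0.074
vertex -3.468 1.291 -0.769
vertex -2.385 1.749 -1.095
endloop
endfacet
facet normal 0.889 -0.370 0.271
outer loop
vertex -2.731 1.775 0.074
vertex -2.385 1.749 -1.095
vertex -2.177 2.743 -0.42
endloop
endfacet
facet normal 0.510 0.694 0.507
outer loop
vertex -3.131 2.9 0.324
vertex -2.177 2.743 -0.42
vertex -3.032 3.569 -0.691
endloop
endfacet
facet normal -0.515 0.261 0.816
outer loop
vertex -3.928 2.003 0.108
vertex -3.131 2.9 0.324
vertex -4.115 3.111 -0.365
endloop
endfacet
facet normal -0.712 -0.679 0.178
outer loop
vertex -3.468 1.291 -0.769
vertex -3.928 2.003 0.108
vertex -4.323 2.117 -1.04
endloop
endfacet
facet normal 0.191 -0.828 -0.527
outer loop
vertex -2.385 1.749 -1.095
vertex -3.468 1.291 -0.769
vertex -3.369 1.96 -1.784
endloop
endfacet
facet normal 0.946 0.022 -0.323
outer loop
vertex -2.177 2.743 -0.42
vertex -2.385 1.749 -1.095
vertex -2.572 2.857 -1.568
endloop
endfacet
facet normal -0.964 0.252 -0.084
outer loop
vertex -1.549 -2.58 3.399
vertex -1.356 -1.351 4.861
vertex -1.306 -1.862 2.763
endloop
endfacet
facet normal -0.101 -0.640 -0.761
outer loop
vertex 0.256 -2.269 2.899
vertex -1.549 -2.58 3.399
vertex -1.306 -1.862 2.763
endloop
endfacet
facet normal -0.964 0.252 -0.084
outer loop
vertex -1.306 -1.862 2.763
vertex -1.356 -1.351 4.861
vertex -1.113 -0.633 4.225
endloop
endfacet
facet normal 0.245 0.726 -0.643
outer loop
vertex -1.113 -0.633 4.225
vertex 0.256 -2.269 2.899
vertex -1.306 -1.862 2.763
endloop
endfacet
facet normal -0.245 -0.726 0.643
outer loop
vertex -1.549 -2.58 3.399
vertex 0.206 -1.758 4.997
vertex -1.356 -1.351 4.861
endloop
endfacet
facet normal -0.101 -0.640 -0.761
outer loop
vertex 0.013 -2.987 3.535
vertex -1.549 -2.58 3.399
vertex 0.256 -2.269 2.899
endloop
endfacet
facet normal -0.245 -0.726 0.643
outer loop
vertex 0.013 -2.987 3.535
vertex 0.206 -1.758 4.997
vertex -1.549 -2.58 3.399
endloop
endfacet
facet normal 0.101 0.640 0.761
outer loop
vertex -1.356 -1.351 4.861
vertex 0.206 -1.758 4.997
vertex -1.113 -0.633 4.225
endloop
endfacet
facet normal 0.245 0.726 -0.643
outer loop
vertex 0.449 -1.04 4.361
vertex 0.256 -2.269 2.899
vertex -1.113 -0.633 4.225
endloop
endfacet
facet normal 0.101 0.640 0.761
outer loop
vertex -1.113 -0.633 4.225
vertex 0.206 -1.758 4.997
vertex 0.449 -1.04 4.361
endloop
endfacet
facet normal 0.964 -0.252 0.084
outer loop
vertex 0.449 -1.04 4.361
vertex 0.013 -2.987 3.535
vertex 0.256 -2.269 2.899
endloop
endfacet
facet normal 0.964 -0.252 0.084
outer loop
vertex 0.206 -1.758 4.997
vertex 0.013 -2.987 3.535
vertex 0.449 -1.04 4.361
endloop
endfacet

endsolid


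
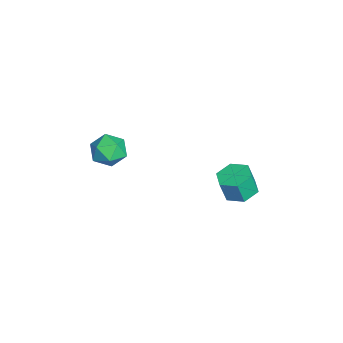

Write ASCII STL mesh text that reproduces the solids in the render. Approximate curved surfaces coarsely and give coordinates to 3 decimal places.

solid 
facet normal 0.069 0.902 0.426
outer loop
vertex -1.002 -2.109 2.389
vertex -1.954 -2.296 2.939
vertex -0.98 -2.586 3.397
endloop
endfacet
facet normal 0.716 0.637 0.286
outer loop
vertex -1.002 -2.109 2.389
vertex -0.98 -2.586 3.397
vertex -0.318 -2.966 2.585
endloop
endfacet
facet normal 0.755 0.507 -0.416
outer loop
vertex -1.002 -2.109 2.389
vertex -0.318 -2.966 2.585
vertex -0.883 -2.912 1.626
endloop
endfacet
facet normal 0.131 0.693 -0.709
outer loop
vertex -1.002 -2.109 2.389
vertex -0.883 -2.912 1.626
vertex -1.894 -2.497 1.845
endloop
endfacet
facet normal -0.293 0.937 -0.188
outer loop
vertex -1.002 -2.109 2.389
vertex -1.894 -2.497 1.845
vertex -1.954 -2.296 2.939
endloop
endfacet
facet normal 0.778 0.014 0.628
outer loop
vertex -0.318 -2.966 2.585
vertex -0.98 -2.586 3.397
vertex -0.846 -3.683 3.255
endloop
endfacet
facet normal -0.270 0.444 0.855
outer loop
vertex -0.98 -2.586 3.397
vertex -1.954 -2.296 2.939
vertex -1.857 -3.268 3.474
endloop
endfacet
facet normal -0.855 0.500 -0.139
outer loop
vertex -1.954 -2.296 2.939
vertex -1.894 -2.497 1.845
vertex -2.422 -3.214 2.515
endloop
endfacet
facet normal -0.169 0.106 -0.980
outer loop
vertex -1.894 -2.497 1.845
vertex -0.883 -2.912 1.626
vertex -1.76 -3.594 1.703
endloop
endfacet
facet normal 0.840 -0.195 -0.506
outer loop
vertex -0.883 -2.912 1.626
vertex -0.318 -2.966 2.585
vertex -0.786 -3.884 2.161
endloop
endfacet
facet normal -0.131 -0.693 0.709
outer loop
vertex -1.738 -4.071 2.711
vertex -0.846 -3.683 3.255
vertex -1.857 -3.268 3.474
endloop
endfacet
facet normal -0.755 -0.507 0.416
outer loop
vertex -1.738 -4.071 2.711
vertex -1.857 -3.268 3.474
vertex -2.422 -3.214 2.515
endloop
endfacet
facet normal -0.716 -0.637 -0.286
outer loop
vertex -1.738 -4.071 2.711
vertex -2.422 -3.214 2.515
vertex -1.76 -3.594 1.703
endloop
endfacet
facet normal -0.069 -0.902 -0.426
outer loop
vertex -1.738 -4.071 2.711
vertex -1.76 -3.594 1.703
vertex -0.786 -3.884 2.161
endloop
endfacet
facet normal 0.293 -0.937 0.188
outer loop
vertex -1.738 -4.071 2.711
vertex -0.786 -3.884 2.161
vertex -0.846 -3.683 3.255
endloop
endfacet
facet normal 0.169 -0.106 0.980
outer loop
vertex -1.857 -3.268 3.474
vertex -0.846 -3.683 3.255
vertex -0.98 -2.586 3.397
endloop
endfacet
facet normal -0.840 0.195 0.506
outer loop
vertex -2.422 -3.214 2.515
vertex -1.857 -3.268 3.474
vertex -1.954 -2.296 2.939
endloop
endfacet
facet normal -0.778 -0.014 -0.628
outer loop
vertex -1.76 -3.594 1.703
vertex -2.422 -3.214 2.515
vertex -1.894 -2.497 1.845
endloop
endfacet
facet normal 0.270 -0.444 -0.855
outer loop
vertex -0.786 -3.884 2.161
vertex -1.76 -3.594 1.703
vertex -0.883 -2.912 1.626
endloop
endfacet
facet normal 0.855 -0.500 0.139
outer loop
vertex -0.846 -3.683 3.255
vertex -0.786 -3.884 2.161
vertex -0.318 -2.966 2.585
endloop
endfacet
facet normal -0.072 0.267 -0.961
outer loop
vertex -2.851 4.176 -3.247
vertex -3.894 3.993 -3.22
vertex -3.519 4.955 -2.981
endloop
endfacet
facet normal 0.773 0.624 0.116
outer loop
vertex -2.851 4.176 -3.247
vertex -3.519 4.955 -2.981
vertex -2.742 3.77 -1.786
endloop
endfacet
facet normal 0.773 0.624 0.116
outer loop
vertex -2.742 3.77 -1.786
vertex -3.519 4.955 -2.981
vertex -3.41 4.549 -1.52
endloop
endfacet
facet normal 0.071 -0.267 0.961
outer loop
vertex -2.742 3.77 -1.786
vertex -3.41 4.549 -1.52
vertex -3.786 3.587 -1.76
endloop
endfacet
facet normal -0.072 0.267 -0.961
outer loop
vertex -3.519 4.955 -2.981
vertex -3.894 3.993 -3.22
vertex -4.563 4.772 -2.954
endloop
endfacet
facet normal -0.159 0.948 0.275
outer loop
vertex -3.519 4.955 -2.981
vertex -4.563 4.772 -2.954
vertex -3.41 4.549 -1.52
endloop
endfacet
facet normal -0.159 0.948 0.276
outer loop
vertex -3.41 4.549 -1.52
vertex -4.563 4.772 -2.954
vertex -4.454 4.366 -1.494
endloop
endfacet
facet normal 0.071 -0.267 0.961
outer loop
vertex -3.41 4.549 -1.52
vertex -4.454 4.366 -1.494
vertex -3.786 3.587 -1.76
endloop
endfacet
facet normal -0.071 0.267 -0.961
outer loop
vertex -4.563 4.772 -2.954
vertex -3.894 3.993 -3.22
vertex -4.938 3.81 -3.194
endloop
endfacet
facet normal -0.933 0.324 0.160
outer loop
vertex -4.563 4.772 -2.954
vertex -4.938 3.81 -3.194
vertex -4.454 4.366 -1.494
endloop
endfacet
facet normal -0.933 0.324 0.160
outer loop
vertex -4.454 4.366 -1.494
vertex -4.938 3.81 -3.194
vertex -4.829 3.404 -1.733
endloop
endfacet
facet normal 0.072 -0.267 0.961
outer loop
vertex -4.454 4.366 -1.494
vertex -4.829 3.404 -1.733
vertex -3.786 3.587 -1.76
endloop
endfacet
facet normal -0.071 0.267 -0.961
outer loop
vertex -4.938 3.81 -3.194
vertex -3.894 3.993 -3.22
vertex -4.27 3.031 -3.46
endloop
endfacet
facet normal -0.773 -0.624 -0.116
outer loop
vertex -4.938 3.81 -3.194
vertex -4.27 3.031 -3.46
vertex -4.829 3.404 -1.733
endloop
endfacet
facet normal -0.773 -0.624 -0.116
outer loop
vertex -4.829 3.404 -1.733
vertex -4.27 3.031 -3.46
vertex -4.161 2.625 -1.999
endloop
endfacet
facet normal 0.072 -0.267 0.961
outer loop
vertex -4.829 3.404 -1.733
vertex -4.161 2.625 -1.999
vertex -3.786 3.587 -1.76
endloop
endfacet
facet normal -0.071 0.267 -0.961
outer loop
vertex -4.27 3.031 -3.46
vertex -3.894 3.993 -3.22
vertex -3.226 3.214 -3.486
endloop
endfacet
facet normal 0.159 -0.948 -0.275
outer loop
vertex -4.27 3.031 -3.46
vertex -3.226 3.214 -3.486
vertex -4.161 2.625 -1.999
endloop
endfacet
facet normal 0.159 -0.948 -0.276
outer loop
vertex -4.161 2.625 -1.999
vertex -3.226 3.214 -3.486
vertex -3.117 2.808 -2.026
endloop
endfacet
facet normal 0.072 -0.267 0.961
outer loop
vertex -4.161 2.625 -1.999
vertex -3.117 2.808 -2.026
vertex -3.786 3.587 -1.76
endloop
endfacet
facet normal -0.072 0.267 -0.961
outer loop
vertex -3.226 3.214 -3.486
vertex -3.894 3.993 -3.22
vertex -2.851 4.176 -3.247
endloop
endfacet
facet normal 0.933 -0.324 -0.160
outer loop
vertex -3.226 3.214 -3.486
vertex -2.851 4.176 -3.247
vertex -3.117 2.808 -2.026
endloop
endfacet
facet normal 0.933 -0.324 -0.160
outer loop
vertex -3.117 2.808 -2.026
vertex -2.851 4.176 -3.247
vertex -2.742 3.77 -1.786
endloop
endfacet
facet normal 0.071 -0.267 0.961
outer loop
vertex -3.117 2.808 -2.026
vertex -2.742 3.77 -1.786
vertex -3.786 3.587 -1.76
endloop
endfacet

endsolid


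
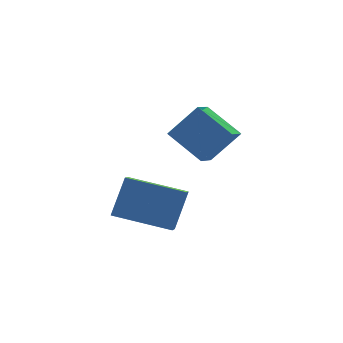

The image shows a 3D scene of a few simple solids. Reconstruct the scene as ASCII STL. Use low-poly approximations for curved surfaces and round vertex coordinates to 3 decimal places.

solid 
facet normal -0.425 -0.296 -0.855
outer loop
vertex -2.331 -0.839 0.457
vertex -3.92 0.249 0.871
vertex -2.002 -0.216 0.078
endloop
endfacet
facet normal 0.806 -0.553 -0.209
outer loop
vertex -1.36 0.231 1.369
vertex -2.331 -0.839 0.457
vertex -2.002 -0.216 0.078
endloop
endfacet
facet normal -0.425 -0.296 -0.855
outer loop
vertex -2.002 -0.216 0.078
vertex -3.92 0.249 0.871
vertex -3.591 0.872 0.492
endloop
endfacet
facet normal 0.410 0.779 -0.474
outer loop
vertex -3.591 0.872 0.492
vertex -1.36 0.231 1.369
vertex -2.002 -0.216 0.078
endloop
endfacet
facet normal -0.410 -0.779 0.474
outer loop
vertex -2.331 -0.839 0.457
vertex -3.278 0.696 2.162
vertex -3.92 0.249 0.871
endloop
endfacet
facet normal 0.806 -0.553 -0.209
outer loop
vertex -1.689 -0.392 1.748
vertex -2.331 -0.839 0.457
vertex -1.36 0.231 1.369
endloop
endfacet
facet normal -0.410 -0.779 0.474
outer loop
vertex -1.689 -0.392 1.748
vertex -3.278 0.696 2.162
vertex -2.331 -0.839 0.457
endloop
endfacet
facet normal -0.806 0.553 0.209
outer loop
vertex -3.92 0.249 0.871
vertex -3.278 0.696 2.162
vertex -3.591 0.872 0.492
endloop
endfacet
facet normal 0.410 0.779 -0.474
outer loop
vertex -2.949 1.319 1.783
vertex -1.36 0.231 1.369
vertex -3.591 0.872 0.492
endloop
endfacet
facet normal -0.806 0.553 0.209
outer loop
vertex -3.591 0.872 0.492
vertex -3.278 0.696 2.162
vertex -2.949 1.319 1.783
endloop
endfacet
facet normal 0.425 0.296 0.855
outer loop
vertex -2.949 1.319 1.783
vertex -1.689 -0.392 1.748
vertex -1.36 0.231 1.369
endloop
endfacet
facet normal 0.425 0.296 0.855
outer loop
vertex -3.278 0.696 2.162
vertex -1.689 -0.392 1.748
vertex -2.949 1.319 1.783
endloop
endfacet
facet normal -0.433 0.747 0.505
outer loop
vertex 0.067 2.935 3.545
vertex 0.679 3.567 3.135
vertex -0.906 3.14 2.409
endloop
endfacet
facet normal -0.630 -0.651 0.423
outer loop
vertex -0.219 1.953 1.605
vertex 0.067 2.935 3.545
vertex -0.906 3.14 2.409
endloop
endfacet
facet normal -0.433 0.746 0.506
outer loop
vertex -0.906 3.14 2.409
vertex 0.679 3.567 3.135
vertex -0.295 3.772 1.999
endloop
endfacet
facet normal -0.645 0.136 -0.752
outer loop
vertex -0.295 3.772 1.999
vertex -0.219 1.953 1.605
vertex -0.906 3.14 2.409
endloop
endfacet
facet normal 0.645 -0.136 0.752
outer loop
vertex 0.067 2.935 3.545
vertex 1.366 2.38 2.331
vertex 0.679 3.567 3.135
endloop
endfacet
facet normal -0.630 -0.651 0.423
outer loop
vertex 0.755 1.748 2.741
vertex 0.067 2.935 3.545
vertex -0.219 1.953 1.605
endloop
endfacet
facet normal 0.645 -0.136 0.752
outer loop
vertex 0.755 1.748 2.741
vertex 1.366 2.38 2.331
vertex 0.067 2.935 3.545
endloop
endfacet
facet normal 0.630 0.651 -0.423
outer loop
vertex 0.679 3.567 3.135
vertex 1.366 2.38 2.331
vertex -0.295 3.772 1.999
endloop
endfacet
facet normal -0.645 0.136 -0.752
outer loop
vertex 0.393 2.585 1.195
vertex -0.219 1.953 1.605
vertex -0.295 3.772 1.999
endloop
endfacet
facet normal 0.630 0.651 -0.422
outer loop
vertex -0.295 3.772 1.999
vertex 1.366 2.38 2.331
vertex 0.393 2.585 1.195
endloop
endfacet
facet normal 0.432 -0.747 -0.505
outer loop
vertex 0.393 2.585 1.195
vertex 0.755 1.748 2.741
vertex -0.219 1.953 1.605
endloop
endfacet
facet normal 0.433 -0.746 -0.505
outer loop
vertex 1.366 2.38 2.331
vertex 0.755 1.748 2.741
vertex 0.393 2.585 1.195
endloop
endfacet

endsolid


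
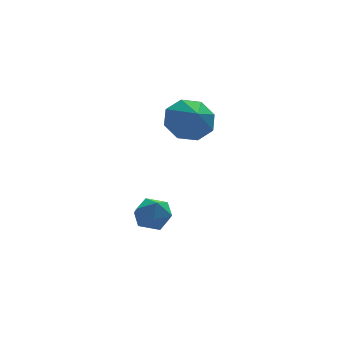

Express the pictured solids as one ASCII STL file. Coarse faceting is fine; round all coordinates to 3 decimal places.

solid 
facet normal -0.246 0.952 0.183
outer loop
vertex 1.317 0.823 -2.132
vertex 0.493 0.607 -2.115
vertex 0.954 0.588 -1.398
endloop
endfacet
facet normal 0.397 0.799 0.452
outer loop
vertex 1.317 0.823 -2.132
vertex 0.954 0.588 -1.398
vertex 1.735 0.311 -1.595
endloop
endfacet
facet normal 0.813 0.576 -0.083
outer loop
vertex 1.317 0.823 -2.132
vertex 1.735 0.311 -1.595
vertex 1.757 0.159 -2.433
endloop
endfacet
facet normal 0.427 0.593 -0.683
outer loop
vertex 1.317 0.823 -2.132
vertex 1.757 0.159 -2.433
vertex 0.99 0.342 -2.754
endloop
endfacet
facet normal -0.227 0.825 -0.518
outer loop
vertex 1.317 0.823 -2.132
vertex 0.99 0.342 -2.754
vertex 0.493 0.607 -2.115
endloop
endfacet
facet normal 0.321 0.257 0.912
outer loop
vertex 1.735 0.311 -1.595
vertex 0.954 0.588 -1.398
vertex 1.17 -0.222 -1.246
endloop
endfacet
facet normal -0.720 0.504 0.476
outer loop
vertex 0.954 0.588 -1.398
vertex 0.493 0.607 -2.115
vertex 0.403 -0.039 -1.567
endloop
endfacet
facet normal -0.689 0.299 -0.660
outer loop
vertex 0.493 0.607 -2.115
vertex 0.99 0.342 -2.754
vertex 0.425 -0.191 -2.405
endloop
endfacet
facet normal 0.370 -0.075 -0.926
outer loop
vertex 0.99 0.342 -2.754
vertex 1.757 0.159 -2.433
vertex 1.206 -0.468 -2.602
endloop
endfacet
facet normal 0.994 -0.101 0.044
outer loop
vertex 1.757 0.159 -2.433
vertex 1.735 0.311 -1.595
vertex 1.667 -0.487 -1.885
endloop
endfacet
facet normal -0.427 -0.593 0.683
outer loop
vertex 0.843 -0.703 -1.868
vertex 1.17 -0.222 -1.246
vertex 0.403 -0.039 -1.567
endloop
endfacet
facet normal -0.813 -0.576 0.083
outer loop
vertex 0.843 -0.703 -1.868
vertex 0.403 -0.039 -1.567
vertex 0.425 -0.191 -2.405
endloop
endfacet
facet normal -0.397 -0.799 -0.452
outer loop
vertex 0.843 -0.703 -1.868
vertex 0.425 -0.191 -2.405
vertex 1.206 -0.468 -2.602
endloop
endfacet
facet normal 0.246 -0.952 -0.183
outer loop
vertex 0.843 -0.703 -1.868
vertex 1.206 -0.468 -2.602
vertex 1.667 -0.487 -1.885
endloop
endfacet
facet normal 0.227 -0.825 0.518
outer loop
vertex 0.843 -0.703 -1.868
vertex 1.667 -0.487 -1.885
vertex 1.17 -0.222 -1.246
endloop
endfacet
facet normal -0.370 0.075 0.926
outer loop
vertex 0.403 -0.039 -1.567
vertex 1.17 -0.222 -1.246
vertex 0.954 0.588 -1.398
endloop
endfacet
facet normal -0.994 0.101 -0.044
outer loop
vertex 0.425 -0.191 -2.405
vertex 0.403 -0.039 -1.567
vertex 0.493 0.607 -2.115
endloop
endfacet
facet normal -0.321 -0.257 -0.912
outer loop
vertex 1.206 -0.468 -2.602
vertex 0.425 -0.191 -2.405
vertex 0.99 0.342 -2.754
endloop
endfacet
facet normal 0.720 -0.504 -0.476
outer loop
vertex 1.667 -0.487 -1.885
vertex 1.206 -0.468 -2.602
vertex 1.757 0.159 -2.433
endloop
endfacet
facet normal 0.689 -0.299 0.660
outer loop
vertex 1.17 -0.222 -1.246
vertex 1.667 -0.487 -1.885
vertex 1.735 0.311 -1.595
endloop
endfacet
facet normal -0.027 0.792 -0.609
outer loop
vertex 3.202 0.75 3.388
vertex 2.574 0.239 2.751
vertex 2.441 0.859 3.563
endloop
endfacet
facet normal 0.221 -0.023 0.975
outer loop
vertex 3.202 0.75 3.388
vertex 2.441 0.859 3.563
vertex 2.606 -0.719 3.489
endloop
endfacet
facet normal -0.026 0.792 -0.609
outer loop
vertex 2.441 0.859 3.563
vertex 2.574 0.239 2.751
vertex 1.758 0.605 3.262
endloop
endfacet
facet normal -0.376 -0.083 0.923
outer loop
vertex 2.441 0.859 3.563
vertex 1.758 0.605 3.262
vertex 2.606 -0.719 3.489
endloop
endfacet
facet normal -0.026 0.793 -0.609
outer loop
vertex 1.758 0.605 3.262
vertex 2.574 0.239 2.751
vertex 1.553 0.137 2.662
endloop
endfacet
facet normal -0.742 -0.381 0.551
outer loop
vertex 1.758 0.605 3.262
vertex 1.553 0.137 2.662
vertex 2.606 -0.719 3.489
endloop
endfacet
facet normal -0.026 0.793 -0.609
outer loop
vertex 1.553 0.137 2.662
vertex 2.574 0.239 2.751
vertex 1.946 -0.271 2.114
endloop
endfacet
facet normal -0.665 -0.743 0.077
outer loop
vertex 1.553 0.137 2.662
vertex 1.946 -0.271 2.114
vertex 2.606 -0.719 3.489
endloop
endfacet
facet normal -0.026 0.793 -0.609
outer loop
vertex 1.946 -0.271 2.114
vertex 2.574 0.239 2.751
vertex 2.707 -0.38 1.94
endloop
endfacet
facet normal -0.188 -0.957 -0.222
outer loop
vertex 1.946 -0.271 2.114
vertex 2.707 -0.38 1.94
vertex 2.606 -0.719 3.489
endloop
endfacet
facet normal -0.025 0.793 -0.609
outer loop
vertex 2.707 -0.38 1.94
vertex 2.574 0.239 2.751
vertex 3.39 -0.127 2.241
endloop
endfacet
facet normal 0.407 -0.897 -0.170
outer loop
vertex 2.707 -0.38 1.94
vertex 3.39 -0.127 2.241
vertex 2.606 -0.719 3.489
endloop
endfacet
facet normal -0.026 0.792 -0.610
outer loop
vertex 3.39 -0.127 2.241
vertex 2.574 0.239 2.751
vertex 3.595 0.342 2.841
endloop
endfacet
facet normal 0.775 -0.598 0.203
outer loop
vertex 3.39 -0.127 2.241
vertex 3.595 0.342 2.841
vertex 2.606 -0.719 3.489
endloop
endfacet
facet normal -0.026 0.792 -0.610
outer loop
vertex 3.595 0.342 2.841
vertex 2.574 0.239 2.751
vertex 3.202 0.75 3.388
endloop
endfacet
facet normal 0.697 -0.236 0.677
outer loop
vertex 3.595 0.342 2.841
vertex 3.202 0.75 3.388
vertex 2.606 -0.719 3.489
endloop
endfacet

endsolid


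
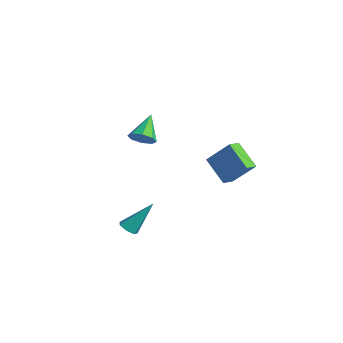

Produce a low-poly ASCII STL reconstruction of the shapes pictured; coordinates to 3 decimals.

solid 
facet normal -0.192 -0.596 -0.780
outer loop
vertex 0.788 -3.565 -2.958
vertex 0.539 -3.932 -2.616
vertex 0.311 -3.5 -2.89
endloop
endfacet
facet normal 0.068 0.914 -0.399
outer loop
vertex 0.788 -3.565 -2.958
vertex 0.311 -3.5 -2.89
vertex 0.921 -2.748 -1.064
endloop
endfacet
facet normal -0.191 -0.596 -0.780
outer loop
vertex 0.311 -3.5 -2.89
vertex 0.539 -3.932 -2.616
vertex 0.006 -3.761 -2.616
endloop
endfacet
facet normal -0.684 0.726 -0.070
outer loop
vertex 0.311 -3.5 -2.89
vertex 0.006 -3.761 -2.616
vertex 0.921 -2.748 -1.064
endloop
endfacet
facet normal -0.191 -0.595 -0.780
outer loop
vertex 0.006 -3.761 -2.616
vertex 0.539 -3.932 -2.616
vertex 0.102 -4.151 -2.342
endloop
endfacet
facet normal -0.885 0.102 0.455
outer loop
vertex 0.006 -3.761 -2.616
vertex 0.102 -4.151 -2.342
vertex 0.921 -2.748 -1.064
endloop
endfacet
facet normal -0.192 -0.595 -0.781
outer loop
vertex 0.102 -4.151 -2.342
vertex 0.539 -3.932 -2.616
vertex 0.527 -4.376 -2.275
endloop
endfacet
facet normal -0.383 -0.490 0.783
outer loop
vertex 0.102 -4.151 -2.342
vertex 0.527 -4.376 -2.275
vertex 0.921 -2.748 -1.064
endloop
endfacet
facet normal -0.193 -0.594 -0.781
outer loop
vertex 0.527 -4.376 -2.275
vertex 0.539 -3.932 -2.616
vertex 0.961 -4.267 -2.465
endloop
endfacet
facet normal 0.442 -0.602 0.665
outer loop
vertex 0.527 -4.376 -2.275
vertex 0.961 -4.267 -2.465
vertex 0.921 -2.748 -1.064
endloop
endfacet
facet normal -0.194 -0.596 -0.779
outer loop
vertex 0.961 -4.267 -2.465
vertex 0.539 -3.932 -2.616
vertex 1.077 -3.907 -2.769
endloop
endfacet
facet normal 0.970 -0.151 0.191
outer loop
vertex 0.961 -4.267 -2.465
vertex 1.077 -3.907 -2.769
vertex 0.921 -2.748 -1.064
endloop
endfacet
facet normal -0.194 -0.595 -0.780
outer loop
vertex 1.077 -3.907 -2.769
vertex 0.539 -3.932 -2.616
vertex 0.788 -3.565 -2.958
endloop
endfacet
facet normal 0.804 0.523 -0.282
outer loop
vertex 1.077 -3.907 -2.769
vertex 0.788 -3.565 -2.958
vertex 0.921 -2.748 -1.064
endloop
endfacet
facet normal 0.482 -0.591 -0.646
outer loop
vertex -1.913 -1.119 1.756
vertex -2.57 -1.343 1.471
vertex -2.089 -0.788 1.322
endloop
endfacet
facet normal 0.578 0.745 0.334
outer loop
vertex -1.913 -1.119 1.756
vertex -2.089 -0.788 1.322
vertex -3.39 -0.337 2.569
endloop
endfacet
facet normal 0.483 -0.592 -0.645
outer loop
vertex -2.089 -0.788 1.322
vertex -2.57 -1.343 1.471
vertex -2.546 -0.782 0.974
endloop
endfacet
facet normal 0.156 0.970 -0.188
outer loop
vertex -2.089 -0.788 1.322
vertex -2.546 -0.782 0.974
vertex -3.39 -0.337 2.569
endloop
endfacet
facet normal 0.482 -0.593 -0.646
outer loop
vertex -2.546 -0.782 0.974
vertex -2.57 -1.343 1.471
vertex -3.017 -1.104 0.918
endloop
endfacet
facet normal -0.464 0.759 -0.457
outer loop
vertex -2.546 -0.782 0.974
vertex -3.017 -1.104 0.918
vertex -3.39 -0.337 2.569
endloop
endfacet
facet normal 0.483 -0.592 -0.646
outer loop
vertex -3.017 -1.104 0.918
vertex -2.57 -1.343 1.471
vertex -3.226 -1.567 1.186
endloop
endfacet
facet normal -0.920 0.232 -0.316
outer loop
vertex -3.017 -1.104 0.918
vertex -3.226 -1.567 1.186
vertex -3.39 -0.337 2.569
endloop
endfacet
facet normal 0.483 -0.592 -0.646
outer loop
vertex -3.226 -1.567 1.186
vertex -2.57 -1.343 1.471
vertex -3.051 -1.899 1.621
endloop
endfacet
facet normal -0.943 -0.297 0.152
outer loop
vertex -3.226 -1.567 1.186
vertex -3.051 -1.899 1.621
vertex -3.39 -0.337 2.569
endloop
endfacet
facet normal 0.483 -0.592 -0.646
outer loop
vertex -3.051 -1.899 1.621
vertex -2.57 -1.343 1.471
vertex -2.594 -1.905 1.968
endloop
endfacet
facet normal -0.520 -0.523 0.676
outer loop
vertex -3.051 -1.899 1.621
vertex -2.594 -1.905 1.968
vertex -3.39 -0.337 2.569
endloop
endfacet
facet normal 0.483 -0.592 -0.646
outer loop
vertex -2.594 -1.905 1.968
vertex -2.57 -1.343 1.471
vertex -2.123 -1.582 2.024
endloop
endfacet
facet normal 0.101 -0.311 0.945
outer loop
vertex -2.594 -1.905 1.968
vertex -2.123 -1.582 2.024
vertex -3.39 -0.337 2.569
endloop
endfacet
facet normal 0.482 -0.592 -0.646
outer loop
vertex -2.123 -1.582 2.024
vertex -2.57 -1.343 1.471
vertex -1.913 -1.119 1.756
endloop
endfacet
facet normal 0.555 0.213 0.804
outer loop
vertex -2.123 -1.582 2.024
vertex -1.913 -1.119 1.756
vertex -3.39 -0.337 2.569
endloop
endfacet
facet normal -0.773 -0.094 0.628
outer loop
vertex -1.34 3.02 0.446
vertex -1.601 3.757 0.235
vertex -2.346 2.276 -0.903
endloop
endfacet
facet normal 0.323 -0.910 0.261
outer loop
vertex -0.979 2.443 -2.015
vertex -1.34 3.02 0.446
vertex -2.346 2.276 -0.903
endloop
endfacet
facet normal -0.773 -0.094 0.628
outer loop
vertex -2.346 2.276 -0.903
vertex -1.601 3.757 0.235
vertex -2.607 3.013 -1.114
endloop
endfacet
facet normal -0.547 -0.404 -0.733
outer loop
vertex -2.607 3.013 -1.114
vertex -0.979 2.443 -2.015
vertex -2.346 2.276 -0.903
endloop
endfacet
facet normal 0.547 0.404 0.733
outer loop
vertex -1.34 3.02 0.446
vertex -0.234 3.924 -0.877
vertex -1.601 3.757 0.235
endloop
endfacet
facet normal 0.323 -0.910 0.261
outer loop
vertex 0.027 3.187 -0.666
vertex -1.34 3.02 0.446
vertex -0.979 2.443 -2.015
endloop
endfacet
facet normal 0.547 0.404 0.733
outer loop
vertex 0.027 3.187 -0.666
vertex -0.234 3.924 -0.877
vertex -1.34 3.02 0.446
endloop
endfacet
facet normal -0.323 0.910 -0.261
outer loop
vertex -1.601 3.757 0.235
vertex -0.234 3.924 -0.877
vertex -2.607 3.013 -1.114
endloop
endfacet
facet normal -0.547 -0.404 -0.733
outer loop
vertex -1.24 3.18 -2.226
vertex -0.979 2.443 -2.015
vertex -2.607 3.013 -1.114
endloop
endfacet
facet normal -0.323 0.910 -0.261
outer loop
vertex -2.607 3.013 -1.114
vertex -0.234 3.924 -0.877
vertex -1.24 3.18 -2.226
endloop
endfacet
facet normal 0.773 0.094 -0.628
outer loop
vertex -1.24 3.18 -2.226
vertex 0.027 3.187 -0.666
vertex -0.979 2.443 -2.015
endloop
endfacet
facet normal 0.773 0.094 -0.628
outer loop
vertex -0.234 3.924 -0.877
vertex 0.027 3.187 -0.666
vertex -1.24 3.18 -2.226
endloop
endfacet

endsolid


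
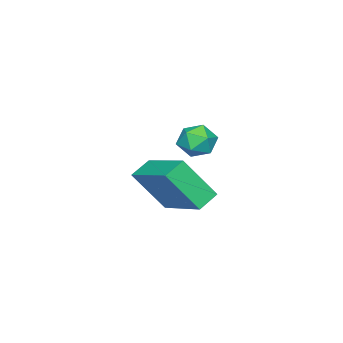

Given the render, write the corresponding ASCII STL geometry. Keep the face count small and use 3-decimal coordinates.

solid 
facet normal -0.248 0.706 0.663
outer loop
vertex 2.954 -0.822 3.007
vertex 3.144 -1.234 3.517
vertex 3.598 -0.809 3.234
endloop
endfacet
facet normal -0.037 0.998 0.047
outer loop
vertex 2.954 -0.822 3.007
vertex 3.598 -0.809 3.234
vertex 3.472 -0.782 2.563
endloop
endfacet
facet normal -0.461 0.753 -0.470
outer loop
vertex 2.954 -0.822 3.007
vertex 3.472 -0.782 2.563
vertex 2.94 -1.19 2.431
endloop
endfacet
facet normal -0.935 0.309 -0.175
outer loop
vertex 2.954 -0.822 3.007
vertex 2.94 -1.19 2.431
vertex 2.737 -1.47 3.021
endloop
endfacet
facet normal -0.803 0.280 0.526
outer loop
vertex 2.954 -0.822 3.007
vertex 2.737 -1.47 3.021
vertex 3.144 -1.234 3.517
endloop
endfacet
facet normal 0.628 0.774 -0.087
outer loop
vertex 3.472 -0.782 2.563
vertex 3.598 -0.809 3.234
vertex 3.983 -1.17 2.799
endloop
endfacet
facet normal 0.285 0.301 0.910
outer loop
vertex 3.598 -0.809 3.234
vertex 3.144 -1.234 3.517
vertex 3.78 -1.45 3.389
endloop
endfacet
facet normal -0.613 -0.389 0.688
outer loop
vertex 3.144 -1.234 3.517
vertex 2.737 -1.47 3.021
vertex 3.248 -1.858 3.257
endloop
endfacet
facet normal -0.826 -0.343 -0.447
outer loop
vertex 2.737 -1.47 3.021
vertex 2.94 -1.19 2.431
vertex 3.122 -1.831 2.586
endloop
endfacet
facet normal -0.059 0.376 -0.925
outer loop
vertex 2.94 -1.19 2.431
vertex 3.472 -0.782 2.563
vertex 3.576 -1.406 2.303
endloop
endfacet
facet normal 0.935 -0.309 0.175
outer loop
vertex 3.766 -1.818 2.813
vertex 3.983 -1.17 2.799
vertex 3.78 -1.45 3.389
endloop
endfacet
facet normal 0.461 -0.753 0.470
outer loop
vertex 3.766 -1.818 2.813
vertex 3.78 -1.45 3.389
vertex 3.248 -1.858 3.257
endloop
endfacet
facet normal 0.037 -0.998 -0.047
outer loop
vertex 3.766 -1.818 2.813
vertex 3.248 -1.858 3.257
vertex 3.122 -1.831 2.586
endloop
endfacet
facet normal 0.248 -0.706 -0.663
outer loop
vertex 3.766 -1.818 2.813
vertex 3.122 -1.831 2.586
vertex 3.576 -1.406 2.303
endloop
endfacet
facet normal 0.803 -0.280 -0.526
outer loop
vertex 3.766 -1.818 2.813
vertex 3.576 -1.406 2.303
vertex 3.983 -1.17 2.799
endloop
endfacet
facet normal 0.826 0.343 0.447
outer loop
vertex 3.78 -1.45 3.389
vertex 3.983 -1.17 2.799
vertex 3.598 -0.809 3.234
endloop
endfacet
facet normal 0.059 -0.376 0.925
outer loop
vertex 3.248 -1.858 3.257
vertex 3.78 -1.45 3.389
vertex 3.144 -1.234 3.517
endloop
endfacet
facet normal -0.628 -0.774 0.087
outer loop
vertex 3.122 -1.831 2.586
vertex 3.248 -1.858 3.257
vertex 2.737 -1.47 3.021
endloop
endfacet
facet normal -0.285 -0.301 -0.910
outer loop
vertex 3.576 -1.406 2.303
vertex 3.122 -1.831 2.586
vertex 2.94 -1.19 2.431
endloop
endfacet
facet normal 0.613 0.389 -0.688
outer loop
vertex 3.983 -1.17 2.799
vertex 3.576 -1.406 2.303
vertex 3.472 -0.782 2.563
endloop
endfacet
facet normal -0.863 0.222 0.454
outer loop
vertex 0.746 -4.653 0.175
vertex 1.643 -2.826 0.985
vertex 0.198 -3.719 -1.325
endloop
endfacet
facet normal -0.409 -0.834 -0.370
outer loop
vertex 0.957 -3.914 -1.725
vertex 0.746 -4.653 0.175
vertex 0.198 -3.719 -1.325
endloop
endfacet
facet normal -0.863 0.222 0.454
outer loop
vertex 0.198 -3.719 -1.325
vertex 1.643 -2.826 0.985
vertex 1.094 -1.892 -0.515
endloop
endfacet
facet normal -0.297 0.505 -0.810
outer loop
vertex 1.094 -1.892 -0.515
vertex 0.957 -3.914 -1.725
vertex 0.198 -3.719 -1.325
endloop
endfacet
facet normal 0.297 -0.505 0.810
outer loop
vertex 0.746 -4.653 0.175
vertex 2.402 -3.021 0.585
vertex 1.643 -2.826 0.985
endloop
endfacet
facet normal -0.409 -0.834 -0.370
outer loop
vertex 1.506 -4.848 -0.225
vertex 0.746 -4.653 0.175
vertex 0.957 -3.914 -1.725
endloop
endfacet
facet normal 0.297 -0.505 0.810
outer loop
vertex 1.506 -4.848 -0.225
vertex 2.402 -3.021 0.585
vertex 0.746 -4.653 0.175
endloop
endfacet
facet normal 0.409 0.834 0.370
outer loop
vertex 1.643 -2.826 0.985
vertex 2.402 -3.021 0.585
vertex 1.094 -1.892 -0.515
endloop
endfacet
facet normal -0.297 0.505 -0.810
outer loop
vertex 1.854 -2.087 -0.915
vertex 0.957 -3.914 -1.725
vertex 1.094 -1.892 -0.515
endloop
endfacet
facet normal 0.409 0.834 0.370
outer loop
vertex 1.094 -1.892 -0.515
vertex 2.402 -3.021 0.585
vertex 1.854 -2.087 -0.915
endloop
endfacet
facet normal 0.863 -0.222 -0.454
outer loop
vertex 1.854 -2.087 -0.915
vertex 1.506 -4.848 -0.225
vertex 0.957 -3.914 -1.725
endloop
endfacet
facet normal 0.863 -0.222 -0.454
outer loop
vertex 2.402 -3.021 0.585
vertex 1.506 -4.848 -0.225
vertex 1.854 -2.087 -0.915
endloop
endfacet

endsolid


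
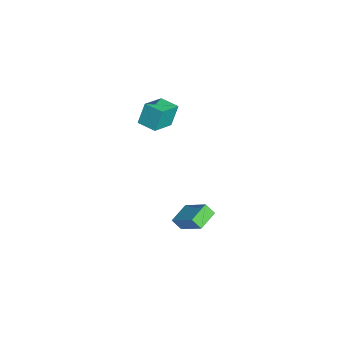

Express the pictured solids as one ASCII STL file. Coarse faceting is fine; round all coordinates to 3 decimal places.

solid 
facet normal -0.724 0.636 0.268
outer loop
vertex -0.524 2.724 -2.767
vertex -0.307 3.253 -3.436
vertex -1.903 1.688 -4.034
endloop
endfacet
facet normal -0.246 -0.602 0.760
outer loop
vertex -0.853 0.767 -4.424
vertex -0.524 2.724 -2.767
vertex -1.903 1.688 -4.034
endloop
endfacet
facet normal -0.724 0.636 0.268
outer loop
vertex -1.903 1.688 -4.034
vertex -0.307 3.253 -3.436
vertex -1.686 2.217 -4.703
endloop
endfacet
facet normal -0.644 -0.484 -0.592
outer loop
vertex -1.686 2.217 -4.703
vertex -0.853 0.767 -4.424
vertex -1.903 1.688 -4.034
endloop
endfacet
facet normal 0.644 0.484 0.592
outer loop
vertex -0.524 2.724 -2.767
vertex 0.743 2.332 -3.826
vertex -0.307 3.253 -3.436
endloop
endfacet
facet normal -0.246 -0.602 0.760
outer loop
vertex 0.526 1.803 -3.157
vertex -0.524 2.724 -2.767
vertex -0.853 0.767 -4.424
endloop
endfacet
facet normal 0.644 0.484 0.592
outer loop
vertex 0.526 1.803 -3.157
vertex 0.743 2.332 -3.826
vertex -0.524 2.724 -2.767
endloop
endfacet
facet normal 0.246 0.602 -0.760
outer loop
vertex -0.307 3.253 -3.436
vertex 0.743 2.332 -3.826
vertex -1.686 2.217 -4.703
endloop
endfacet
facet normal -0.644 -0.484 -0.592
outer loop
vertex -0.636 1.296 -5.093
vertex -0.853 0.767 -4.424
vertex -1.686 2.217 -4.703
endloop
endfacet
facet normal 0.246 0.602 -0.760
outer loop
vertex -1.686 2.217 -4.703
vertex 0.743 2.332 -3.826
vertex -0.636 1.296 -5.093
endloop
endfacet
facet normal 0.724 -0.636 -0.268
outer loop
vertex -0.636 1.296 -5.093
vertex 0.526 1.803 -3.157
vertex -0.853 0.767 -4.424
endloop
endfacet
facet normal 0.724 -0.636 -0.268
outer loop
vertex 0.743 2.332 -3.826
vertex 0.526 1.803 -3.157
vertex -0.636 1.296 -5.093
endloop
endfacet
facet normal -0.671 -0.736 0.088
outer loop
vertex -3.008 -0.568 4.736
vertex -4.267 0.506 4.109
vertex -2.692 -1.025 3.321
endloop
endfacet
facet normal 0.711 -0.607 0.355
outer loop
vertex -1.853 -0.106 3.211
vertex -3.008 -0.568 4.736
vertex -2.692 -1.025 3.321
endloop
endfacet
facet normal -0.671 -0.736 0.088
outer loop
vertex -2.692 -1.025 3.321
vertex -4.267 0.506 4.109
vertex -3.951 0.049 2.694
endloop
endfacet
facet normal 0.207 -0.301 -0.931
outer loop
vertex -3.951 0.049 2.694
vertex -1.853 -0.106 3.211
vertex -2.692 -1.025 3.321
endloop
endfacet
facet normal -0.207 0.301 0.931
outer loop
vertex -3.008 -0.568 4.736
vertex -3.428 1.425 3.999
vertex -4.267 0.506 4.109
endloop
endfacet
facet normal 0.711 -0.607 0.355
outer loop
vertex -2.169 0.351 4.626
vertex -3.008 -0.568 4.736
vertex -1.853 -0.106 3.211
endloop
endfacet
facet normal -0.207 0.301 0.931
outer loop
vertex -2.169 0.351 4.626
vertex -3.428 1.425 3.999
vertex -3.008 -0.568 4.736
endloop
endfacet
facet normal -0.711 0.607 -0.355
outer loop
vertex -4.267 0.506 4.109
vertex -3.428 1.425 3.999
vertex -3.951 0.049 2.694
endloop
endfacet
facet normal 0.207 -0.301 -0.931
outer loop
vertex -3.112 0.968 2.584
vertex -1.853 -0.106 3.211
vertex -3.951 0.049 2.694
endloop
endfacet
facet normal -0.711 0.607 -0.355
outer loop
vertex -3.951 0.049 2.694
vertex -3.428 1.425 3.999
vertex -3.112 0.968 2.584
endloop
endfacet
facet normal 0.671 0.736 -0.088
outer loop
vertex -3.112 0.968 2.584
vertex -2.169 0.351 4.626
vertex -1.853 -0.106 3.211
endloop
endfacet
facet normal 0.671 0.736 -0.088
outer loop
vertex -3.428 1.425 3.999
vertex -2.169 0.351 4.626
vertex -3.112 0.968 2.584
endloop
endfacet

endsolid
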